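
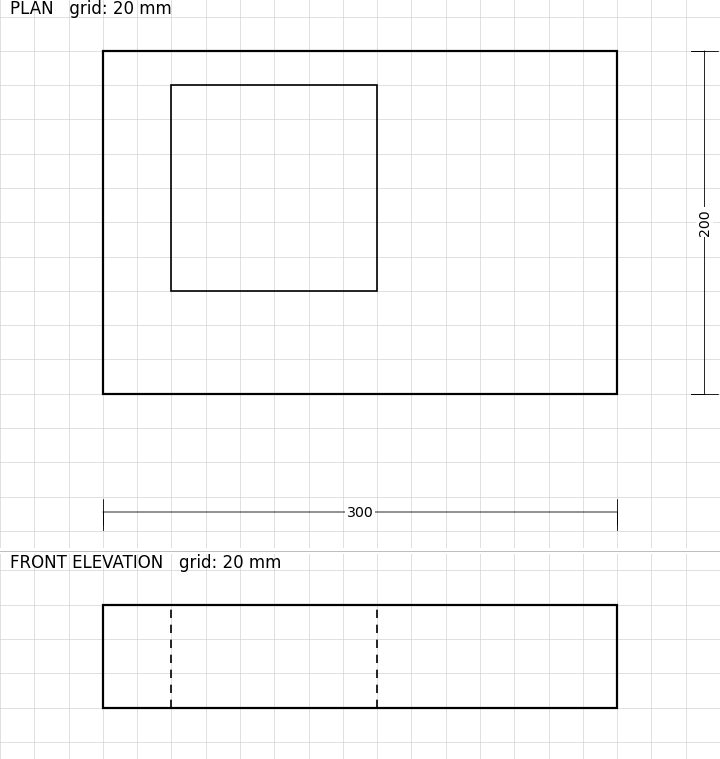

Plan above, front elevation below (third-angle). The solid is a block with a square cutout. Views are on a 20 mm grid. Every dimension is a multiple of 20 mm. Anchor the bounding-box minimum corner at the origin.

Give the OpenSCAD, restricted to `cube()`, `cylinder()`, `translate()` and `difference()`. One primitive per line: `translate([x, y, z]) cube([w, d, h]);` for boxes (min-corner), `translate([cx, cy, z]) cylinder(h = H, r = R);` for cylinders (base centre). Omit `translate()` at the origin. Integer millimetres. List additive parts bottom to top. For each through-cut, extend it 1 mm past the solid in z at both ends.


difference() {
  cube([300, 200, 60]);
  translate([40, 60, -1]) cube([120, 120, 62]);
}


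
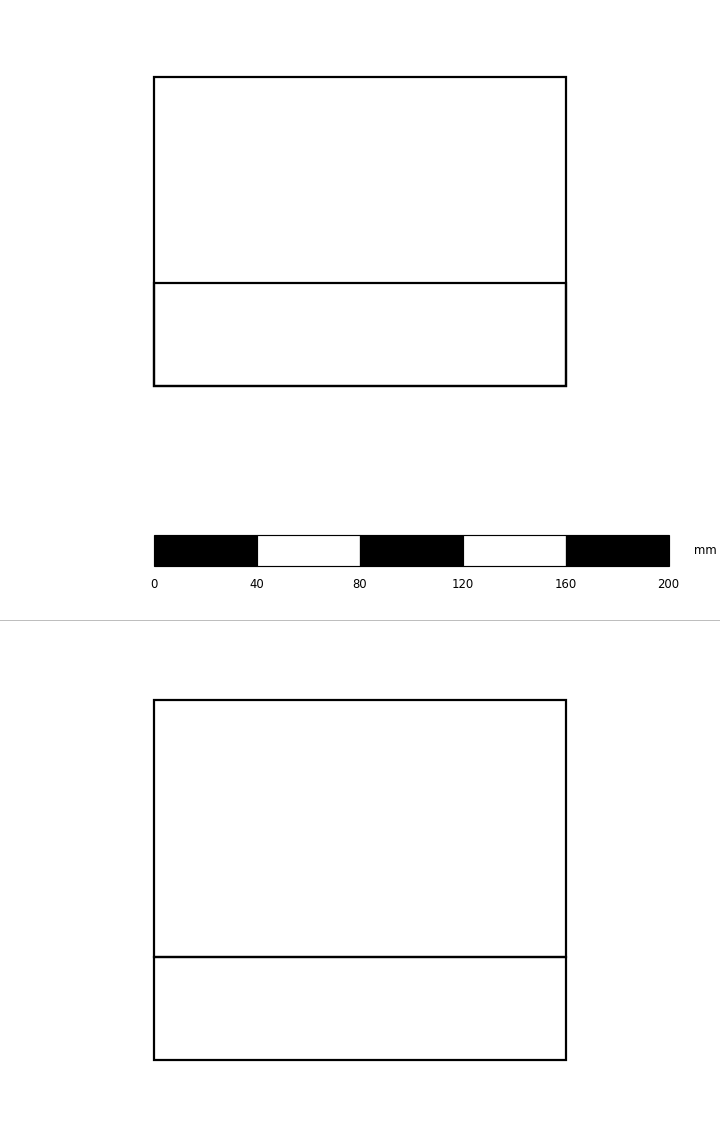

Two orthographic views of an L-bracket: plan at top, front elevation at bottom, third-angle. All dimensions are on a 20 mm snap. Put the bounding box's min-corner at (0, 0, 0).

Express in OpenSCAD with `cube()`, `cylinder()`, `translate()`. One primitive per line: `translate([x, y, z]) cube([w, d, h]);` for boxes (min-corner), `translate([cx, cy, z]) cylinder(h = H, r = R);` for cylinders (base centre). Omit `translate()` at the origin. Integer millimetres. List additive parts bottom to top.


cube([160, 120, 40]);
translate([0, 0, 40]) cube([160, 40, 100]);


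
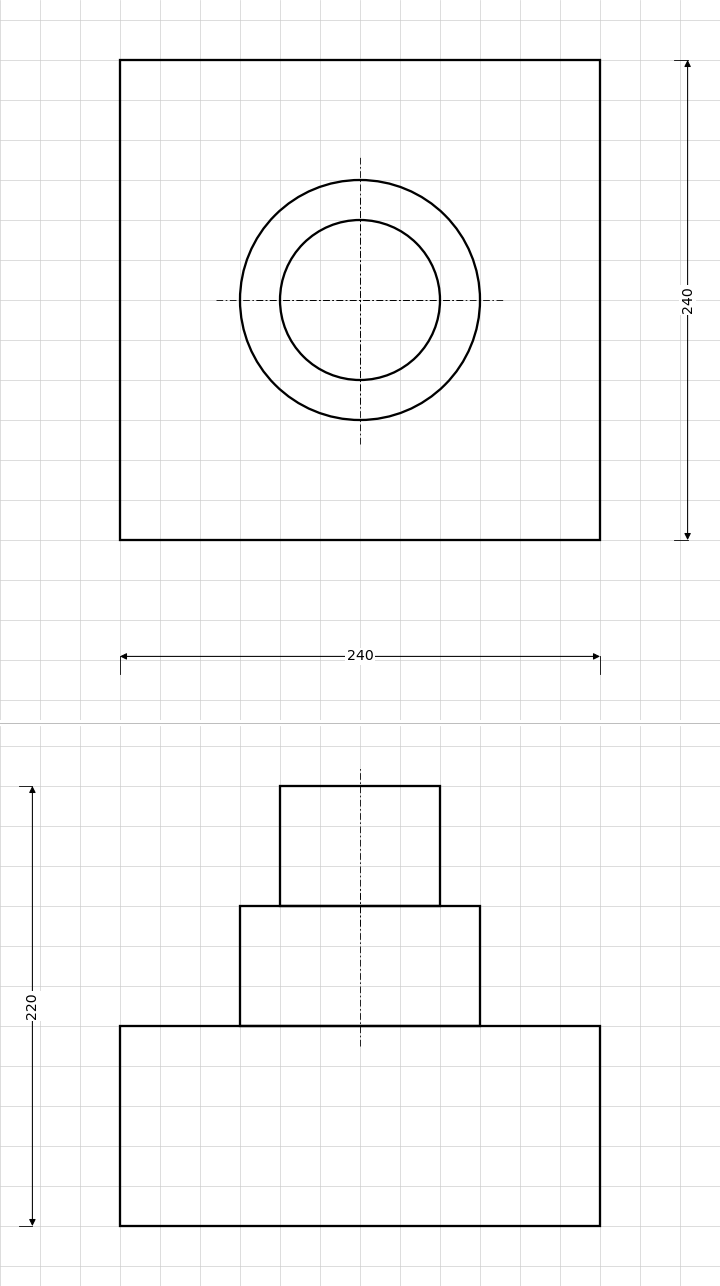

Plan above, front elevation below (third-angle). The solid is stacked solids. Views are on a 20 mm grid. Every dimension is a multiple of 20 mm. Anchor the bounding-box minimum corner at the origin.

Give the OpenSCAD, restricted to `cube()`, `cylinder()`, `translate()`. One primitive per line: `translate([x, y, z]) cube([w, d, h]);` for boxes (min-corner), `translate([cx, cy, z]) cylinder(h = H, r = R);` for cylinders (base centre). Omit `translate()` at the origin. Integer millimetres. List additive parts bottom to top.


cube([240, 240, 100]);
translate([120, 120, 100]) cylinder(h = 60, r = 60);
translate([120, 120, 160]) cylinder(h = 60, r = 40);


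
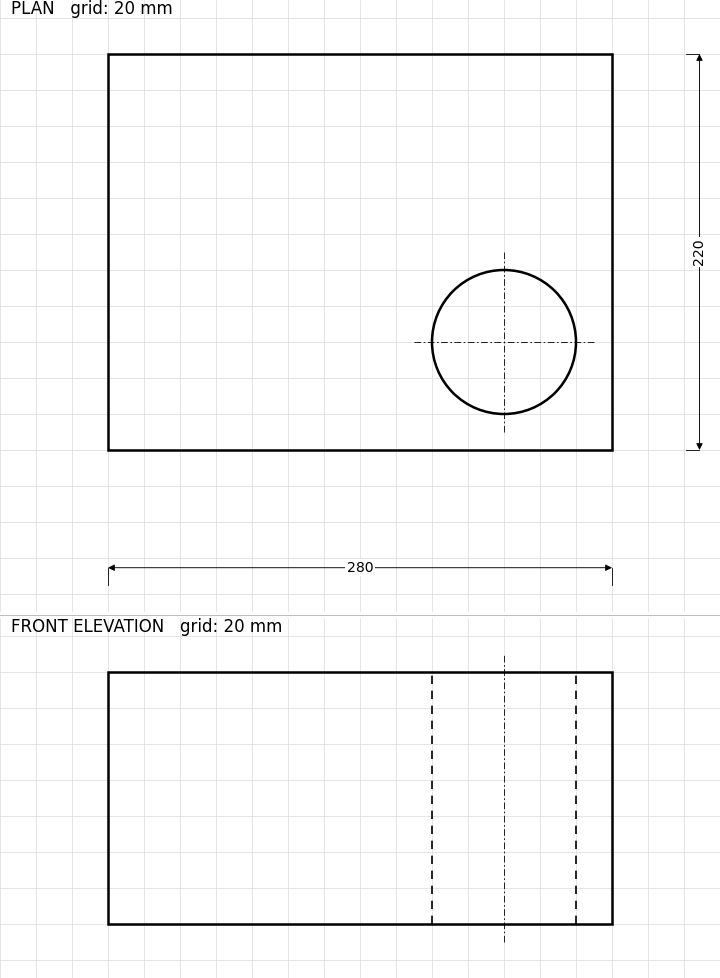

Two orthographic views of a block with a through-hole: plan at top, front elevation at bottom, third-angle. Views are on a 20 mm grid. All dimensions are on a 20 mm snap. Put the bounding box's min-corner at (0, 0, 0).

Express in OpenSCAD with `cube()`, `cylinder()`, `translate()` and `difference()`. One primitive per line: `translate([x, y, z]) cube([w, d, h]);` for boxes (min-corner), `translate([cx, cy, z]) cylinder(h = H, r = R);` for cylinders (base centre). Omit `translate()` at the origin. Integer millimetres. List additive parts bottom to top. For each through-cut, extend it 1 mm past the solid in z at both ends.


difference() {
  cube([280, 220, 140]);
  translate([220, 60, -1]) cylinder(h = 142, r = 40);
}


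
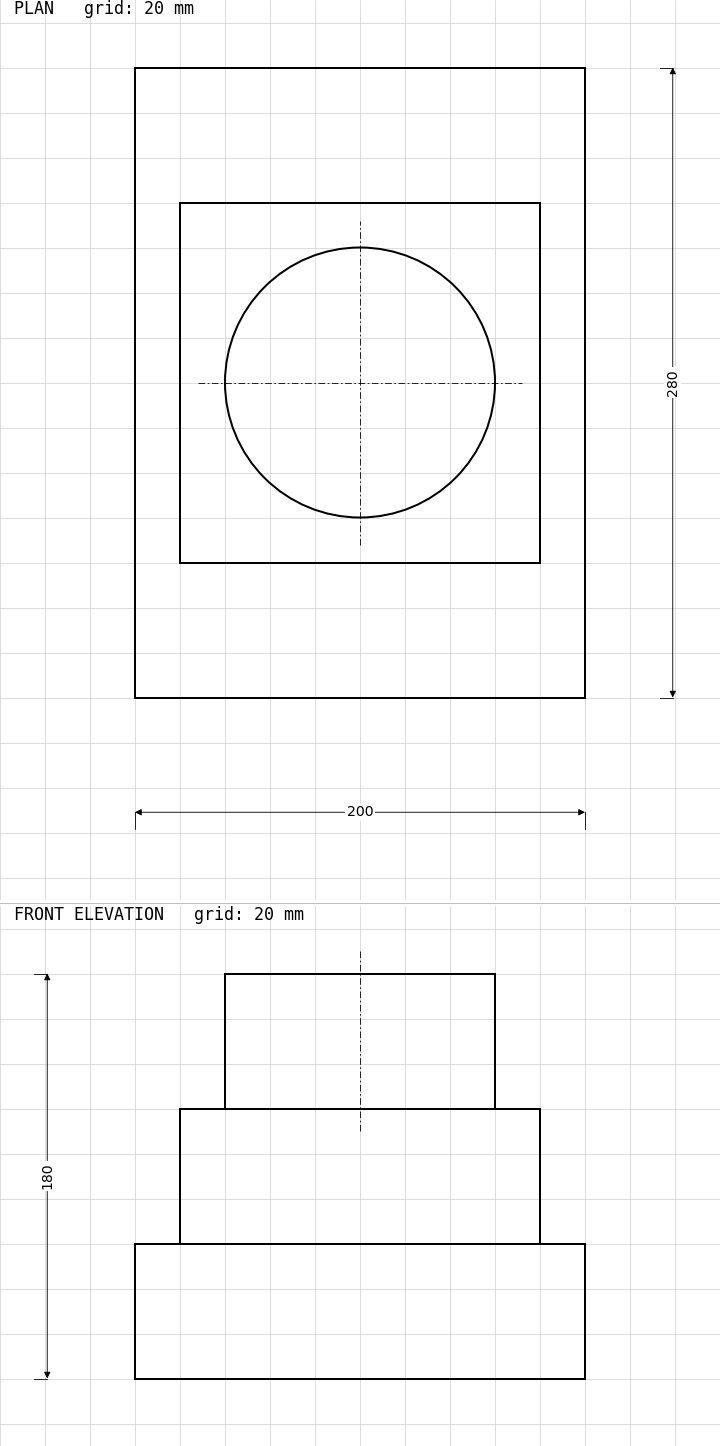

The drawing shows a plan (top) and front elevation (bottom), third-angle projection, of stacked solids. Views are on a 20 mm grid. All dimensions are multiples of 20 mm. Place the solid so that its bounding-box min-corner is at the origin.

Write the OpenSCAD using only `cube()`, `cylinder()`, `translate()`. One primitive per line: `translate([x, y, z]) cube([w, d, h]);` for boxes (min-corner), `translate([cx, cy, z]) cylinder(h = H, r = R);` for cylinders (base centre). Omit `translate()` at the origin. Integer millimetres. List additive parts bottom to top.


cube([200, 280, 60]);
translate([20, 60, 60]) cube([160, 160, 60]);
translate([100, 140, 120]) cylinder(h = 60, r = 60);


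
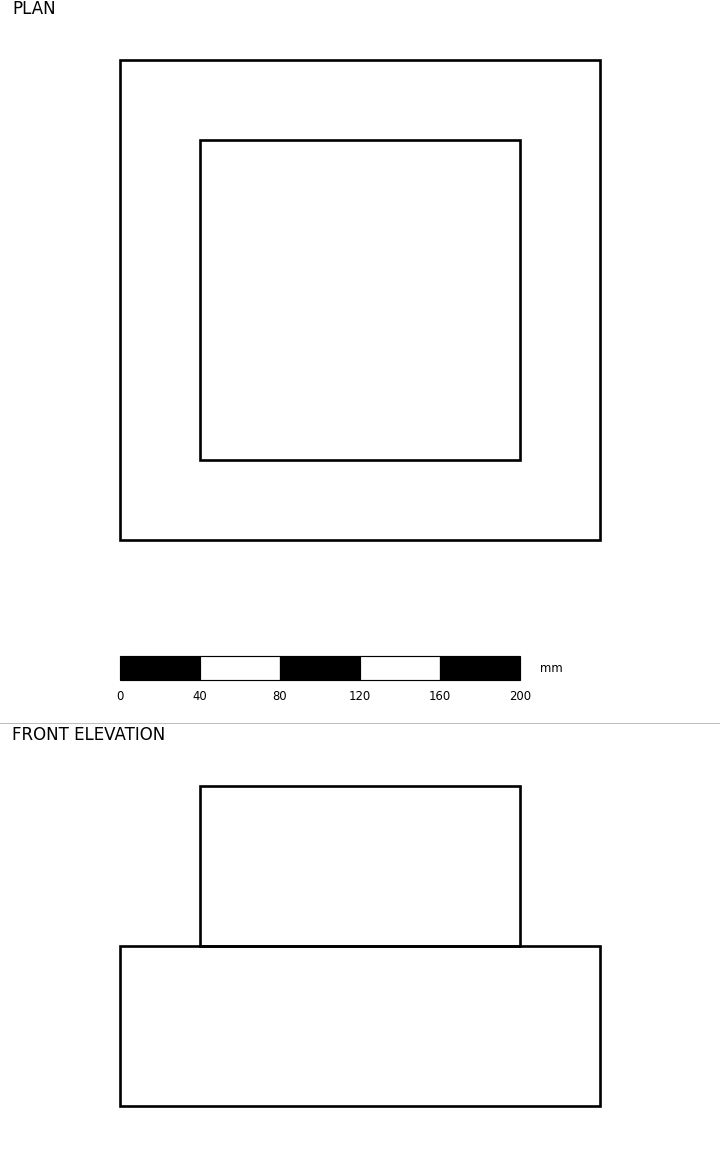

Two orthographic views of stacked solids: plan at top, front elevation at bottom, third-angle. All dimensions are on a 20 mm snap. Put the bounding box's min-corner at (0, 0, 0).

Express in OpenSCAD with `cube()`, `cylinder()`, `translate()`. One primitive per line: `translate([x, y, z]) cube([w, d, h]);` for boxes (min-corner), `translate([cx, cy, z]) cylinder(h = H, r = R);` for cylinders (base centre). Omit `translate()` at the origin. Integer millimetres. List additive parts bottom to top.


cube([240, 240, 80]);
translate([40, 40, 80]) cube([160, 160, 80]);


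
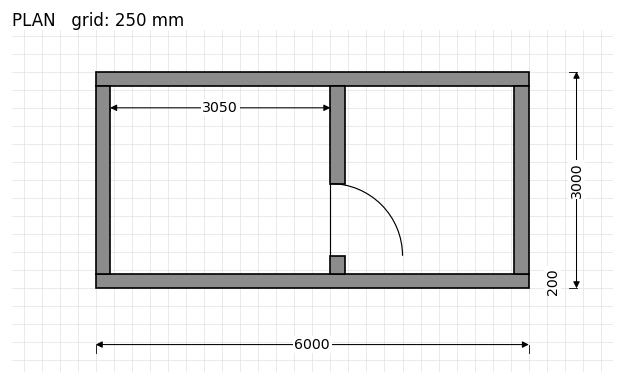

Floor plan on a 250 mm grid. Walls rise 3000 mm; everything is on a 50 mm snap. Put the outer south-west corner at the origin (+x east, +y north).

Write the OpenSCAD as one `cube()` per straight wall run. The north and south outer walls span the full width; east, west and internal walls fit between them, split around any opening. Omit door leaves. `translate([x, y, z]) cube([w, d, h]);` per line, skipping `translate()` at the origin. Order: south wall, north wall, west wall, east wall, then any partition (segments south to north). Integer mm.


cube([6000, 200, 3000]);
translate([0, 2800, 0]) cube([6000, 200, 3000]);
translate([0, 200, 0]) cube([200, 2600, 3000]);
translate([5800, 200, 0]) cube([200, 2600, 3000]);
translate([3250, 200, 0]) cube([200, 250, 3000]);
translate([3250, 1450, 0]) cube([200, 1350, 3000]);


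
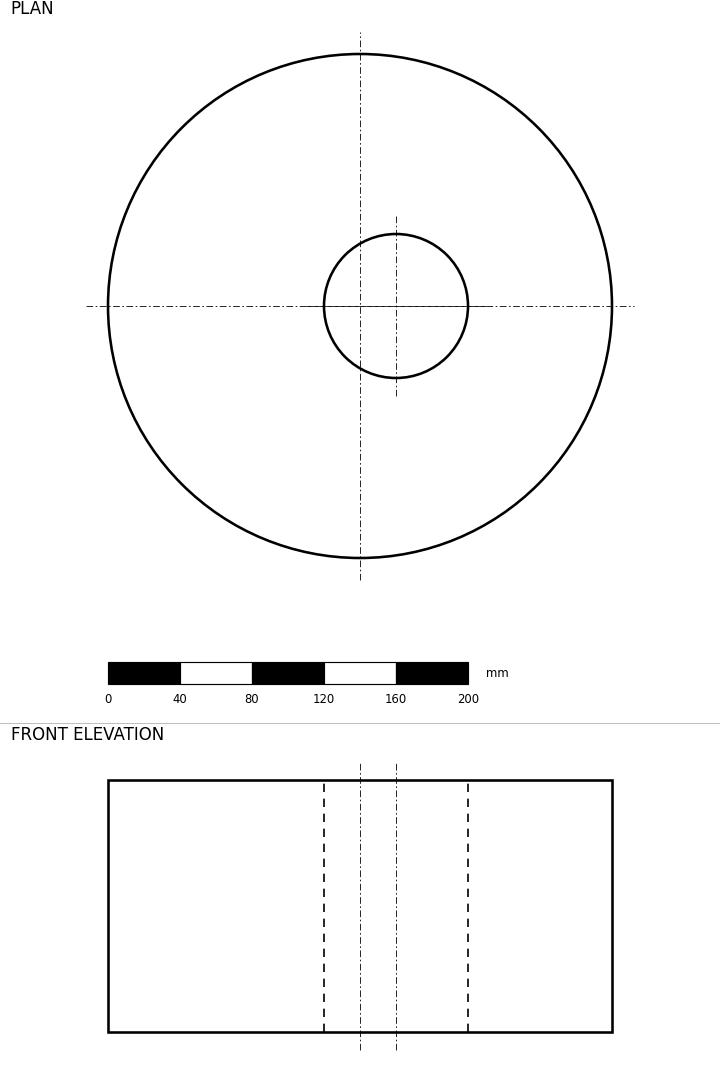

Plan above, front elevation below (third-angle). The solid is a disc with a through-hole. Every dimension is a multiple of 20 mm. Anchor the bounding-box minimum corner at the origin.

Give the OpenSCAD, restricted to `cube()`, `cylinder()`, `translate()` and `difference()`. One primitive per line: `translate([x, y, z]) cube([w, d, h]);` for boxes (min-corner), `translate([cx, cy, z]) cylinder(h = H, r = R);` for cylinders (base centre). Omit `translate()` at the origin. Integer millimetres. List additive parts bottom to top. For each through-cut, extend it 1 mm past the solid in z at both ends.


difference() {
  translate([140, 140, 0]) cylinder(h = 140, r = 140);
  translate([160, 140, -1]) cylinder(h = 142, r = 40);
}


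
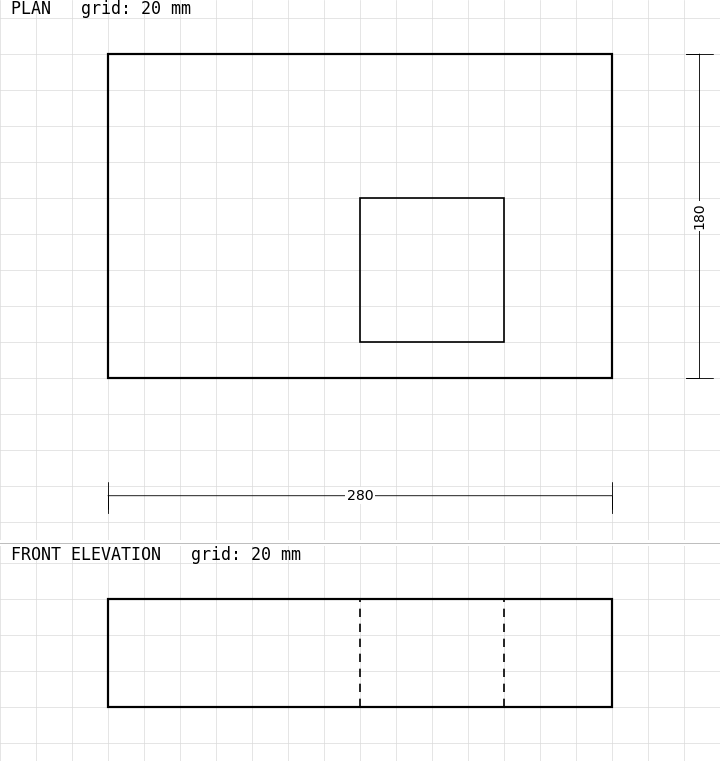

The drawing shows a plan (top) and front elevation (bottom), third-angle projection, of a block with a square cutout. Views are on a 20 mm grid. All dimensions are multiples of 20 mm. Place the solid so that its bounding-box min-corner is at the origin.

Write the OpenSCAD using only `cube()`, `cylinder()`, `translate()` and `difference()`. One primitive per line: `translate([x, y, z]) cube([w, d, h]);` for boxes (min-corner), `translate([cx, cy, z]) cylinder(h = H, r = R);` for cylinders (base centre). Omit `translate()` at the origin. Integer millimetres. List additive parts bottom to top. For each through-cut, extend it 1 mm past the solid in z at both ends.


difference() {
  cube([280, 180, 60]);
  translate([140, 20, -1]) cube([80, 80, 62]);
}


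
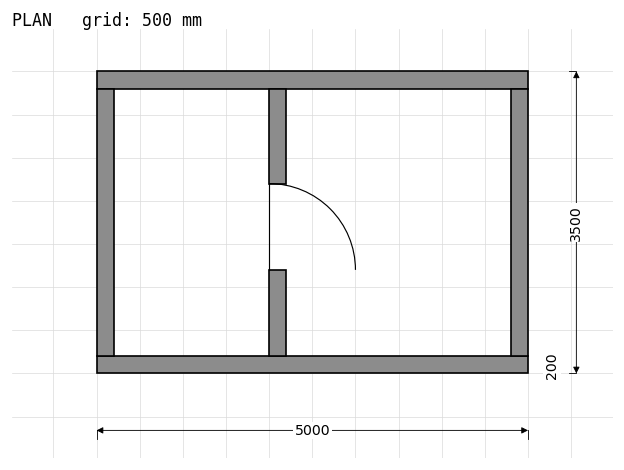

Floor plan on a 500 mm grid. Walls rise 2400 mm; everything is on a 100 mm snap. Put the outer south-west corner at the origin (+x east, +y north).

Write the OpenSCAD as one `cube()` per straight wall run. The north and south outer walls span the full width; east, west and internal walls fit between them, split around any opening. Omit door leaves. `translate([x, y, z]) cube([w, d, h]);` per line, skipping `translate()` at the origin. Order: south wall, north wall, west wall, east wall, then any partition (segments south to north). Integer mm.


cube([5000, 200, 2400]);
translate([0, 3300, 0]) cube([5000, 200, 2400]);
translate([0, 200, 0]) cube([200, 3100, 2400]);
translate([4800, 200, 0]) cube([200, 3100, 2400]);
translate([2000, 200, 0]) cube([200, 1000, 2400]);
translate([2000, 2200, 0]) cube([200, 1100, 2400]);


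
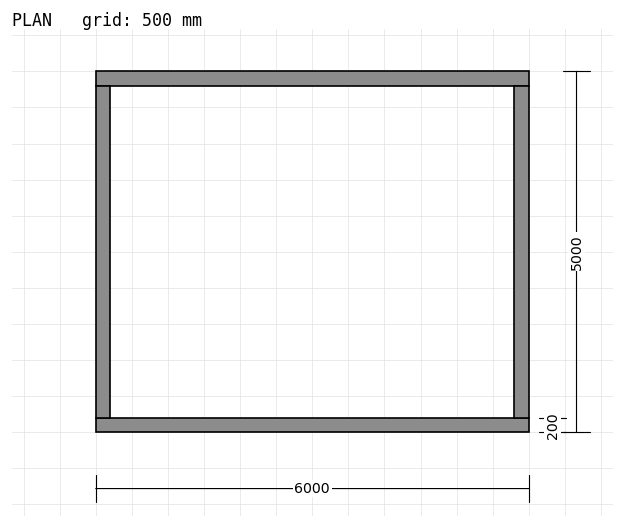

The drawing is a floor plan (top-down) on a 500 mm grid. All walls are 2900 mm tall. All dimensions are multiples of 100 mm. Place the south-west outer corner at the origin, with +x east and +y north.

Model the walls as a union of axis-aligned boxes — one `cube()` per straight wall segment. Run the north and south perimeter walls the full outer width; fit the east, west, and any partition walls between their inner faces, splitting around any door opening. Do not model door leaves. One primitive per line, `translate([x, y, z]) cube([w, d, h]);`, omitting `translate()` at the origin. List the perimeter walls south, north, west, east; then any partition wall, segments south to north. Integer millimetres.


cube([6000, 200, 2900]);
translate([0, 4800, 0]) cube([6000, 200, 2900]);
translate([0, 200, 0]) cube([200, 4600, 2900]);
translate([5800, 200, 0]) cube([200, 4600, 2900]);


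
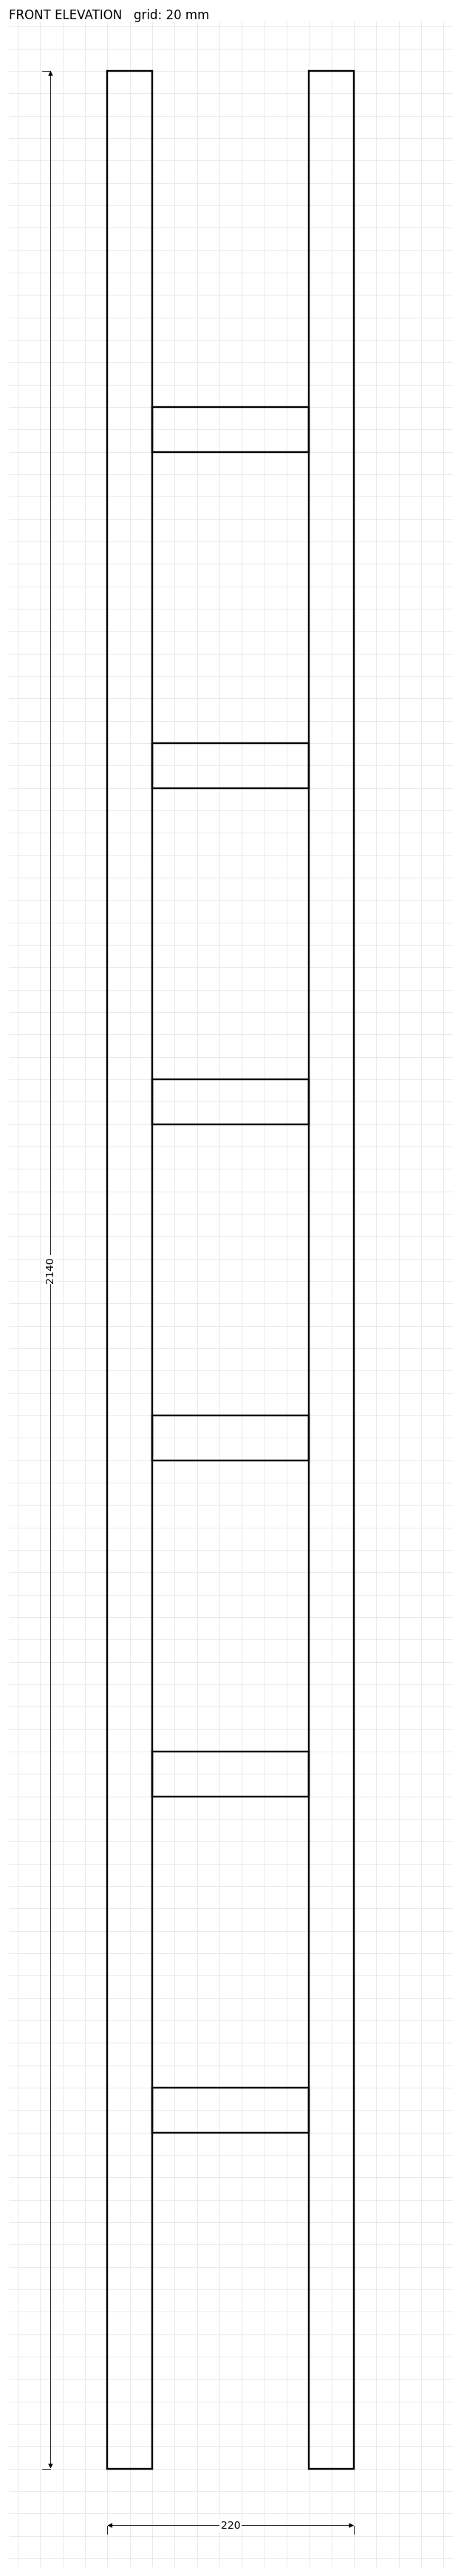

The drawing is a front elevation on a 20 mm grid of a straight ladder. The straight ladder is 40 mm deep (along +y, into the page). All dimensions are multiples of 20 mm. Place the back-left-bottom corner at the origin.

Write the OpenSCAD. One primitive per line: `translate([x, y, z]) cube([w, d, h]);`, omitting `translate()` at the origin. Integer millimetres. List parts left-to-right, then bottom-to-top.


cube([40, 40, 2140]);
translate([40, 0, 300]) cube([140, 40, 40]);
translate([40, 0, 600]) cube([140, 40, 40]);
translate([40, 0, 900]) cube([140, 40, 40]);
translate([40, 0, 1200]) cube([140, 40, 40]);
translate([40, 0, 1500]) cube([140, 40, 40]);
translate([40, 0, 1800]) cube([140, 40, 40]);
translate([180, 0, 0]) cube([40, 40, 2140]);


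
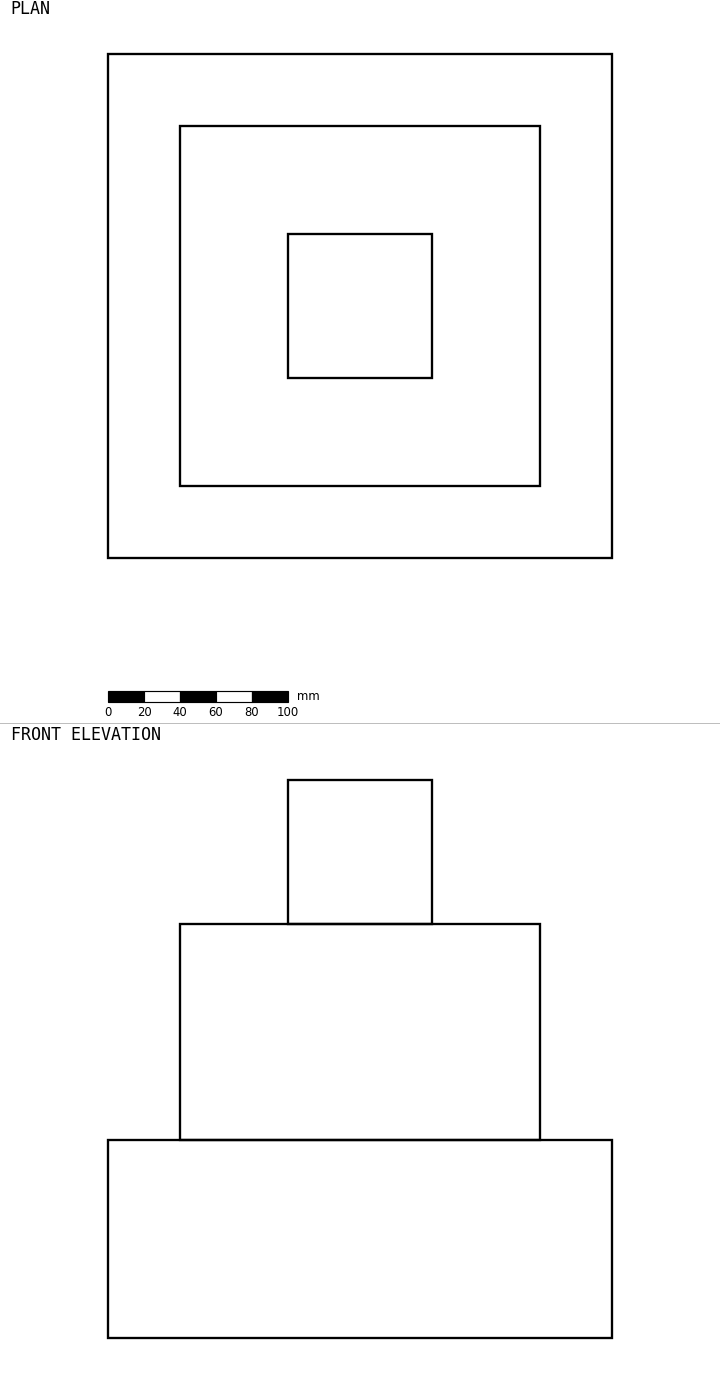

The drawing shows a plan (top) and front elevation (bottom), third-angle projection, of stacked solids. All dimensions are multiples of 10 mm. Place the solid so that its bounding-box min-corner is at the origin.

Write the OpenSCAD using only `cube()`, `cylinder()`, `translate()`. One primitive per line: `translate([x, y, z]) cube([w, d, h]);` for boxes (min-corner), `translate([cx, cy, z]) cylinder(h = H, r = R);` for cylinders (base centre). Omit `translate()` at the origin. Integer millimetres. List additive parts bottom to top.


cube([280, 280, 110]);
translate([40, 40, 110]) cube([200, 200, 120]);
translate([100, 100, 230]) cube([80, 80, 80]);


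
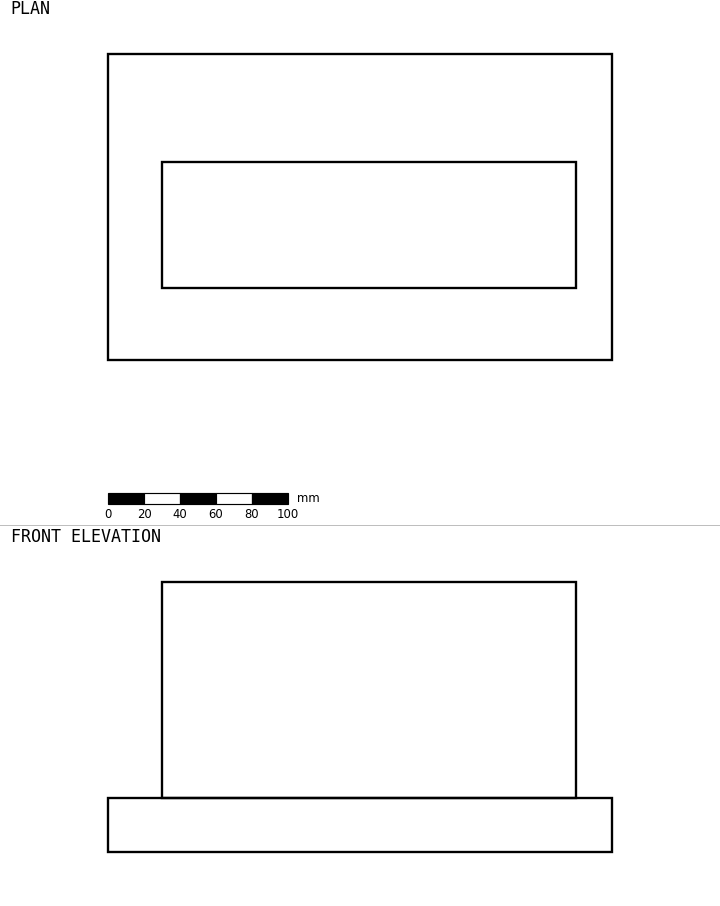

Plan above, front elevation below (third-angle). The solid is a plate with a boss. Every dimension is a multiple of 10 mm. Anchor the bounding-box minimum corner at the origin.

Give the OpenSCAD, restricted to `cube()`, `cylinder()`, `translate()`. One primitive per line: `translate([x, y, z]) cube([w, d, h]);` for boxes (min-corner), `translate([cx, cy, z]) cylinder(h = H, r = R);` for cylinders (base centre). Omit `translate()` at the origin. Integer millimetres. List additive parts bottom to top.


cube([280, 170, 30]);
translate([30, 40, 30]) cube([230, 70, 120]);


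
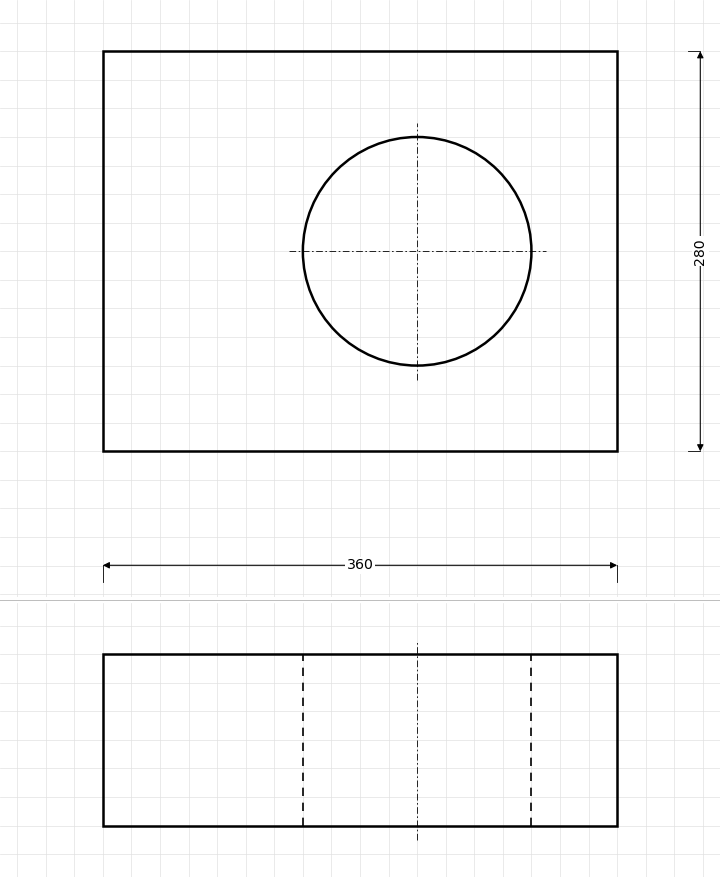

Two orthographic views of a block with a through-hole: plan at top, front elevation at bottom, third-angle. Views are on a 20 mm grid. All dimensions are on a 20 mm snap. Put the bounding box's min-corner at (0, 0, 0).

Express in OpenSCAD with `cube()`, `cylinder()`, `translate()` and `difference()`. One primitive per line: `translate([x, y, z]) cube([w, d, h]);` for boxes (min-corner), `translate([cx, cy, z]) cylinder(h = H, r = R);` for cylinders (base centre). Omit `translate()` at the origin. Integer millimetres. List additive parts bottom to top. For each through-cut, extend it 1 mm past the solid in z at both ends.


difference() {
  cube([360, 280, 120]);
  translate([220, 140, -1]) cylinder(h = 122, r = 80);
}


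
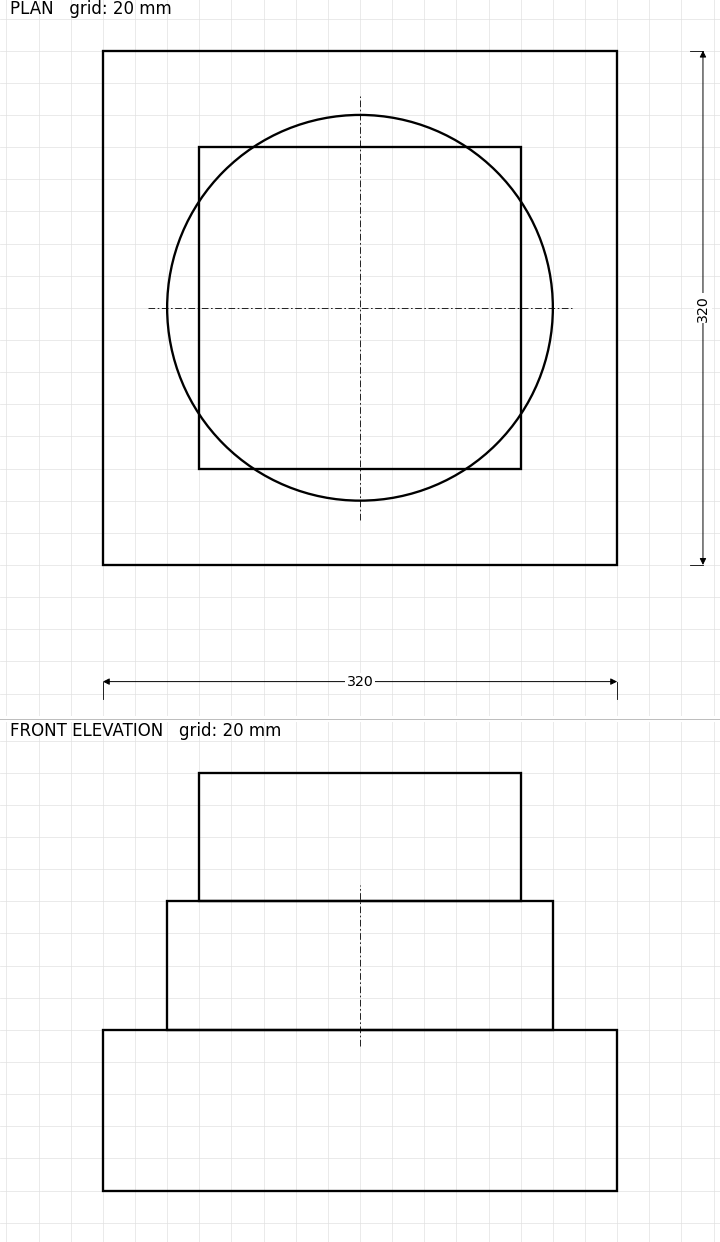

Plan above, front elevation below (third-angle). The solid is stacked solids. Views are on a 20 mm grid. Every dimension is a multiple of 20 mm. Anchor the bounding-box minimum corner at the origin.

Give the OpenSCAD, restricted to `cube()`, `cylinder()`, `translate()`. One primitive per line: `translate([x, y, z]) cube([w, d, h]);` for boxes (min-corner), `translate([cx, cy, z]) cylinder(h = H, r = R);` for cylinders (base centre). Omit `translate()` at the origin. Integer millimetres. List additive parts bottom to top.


cube([320, 320, 100]);
translate([160, 160, 100]) cylinder(h = 80, r = 120);
translate([60, 60, 180]) cube([200, 200, 80]);


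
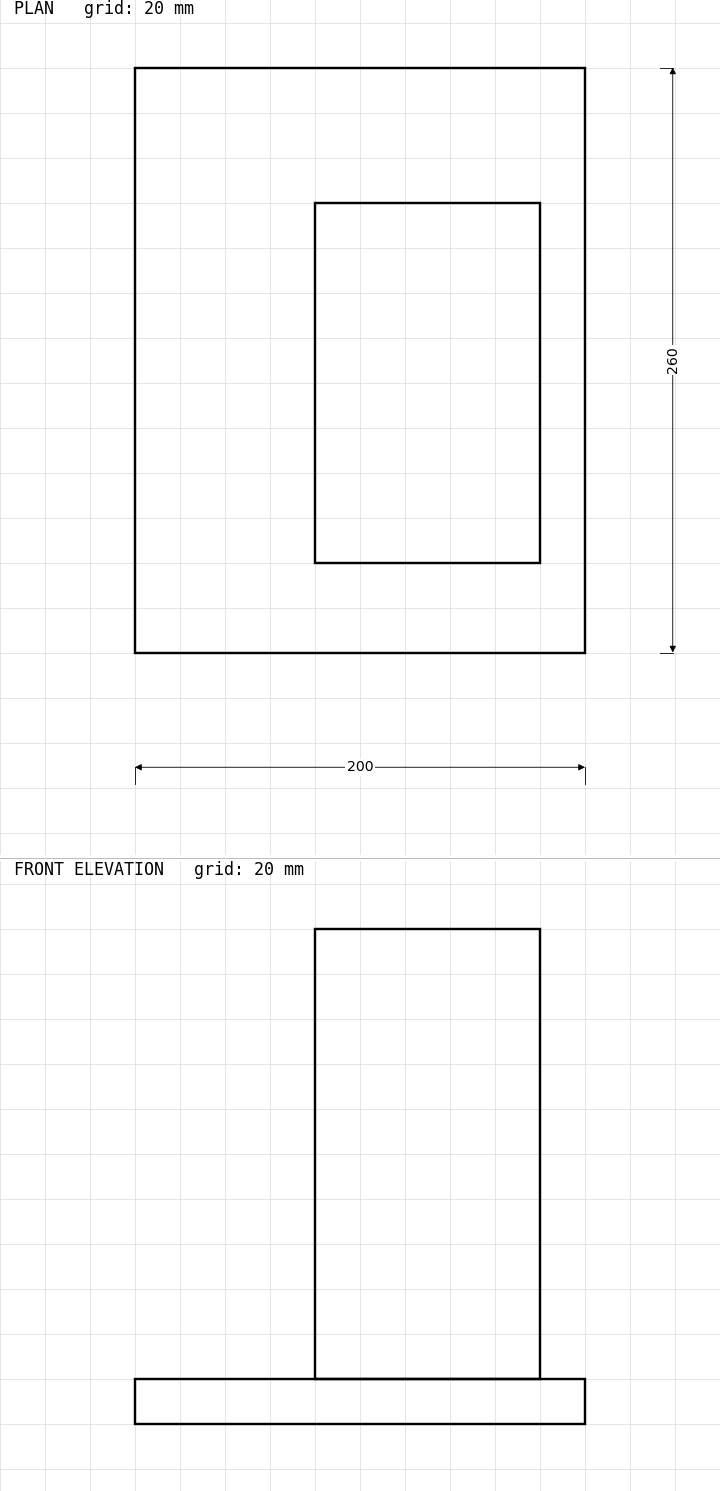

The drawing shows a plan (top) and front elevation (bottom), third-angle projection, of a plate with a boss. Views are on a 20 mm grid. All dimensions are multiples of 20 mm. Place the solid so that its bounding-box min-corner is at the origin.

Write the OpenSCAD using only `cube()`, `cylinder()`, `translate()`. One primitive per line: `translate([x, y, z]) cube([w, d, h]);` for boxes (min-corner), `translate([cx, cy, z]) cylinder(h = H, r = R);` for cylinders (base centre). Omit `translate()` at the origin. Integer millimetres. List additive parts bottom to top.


cube([200, 260, 20]);
translate([80, 40, 20]) cube([100, 160, 200]);


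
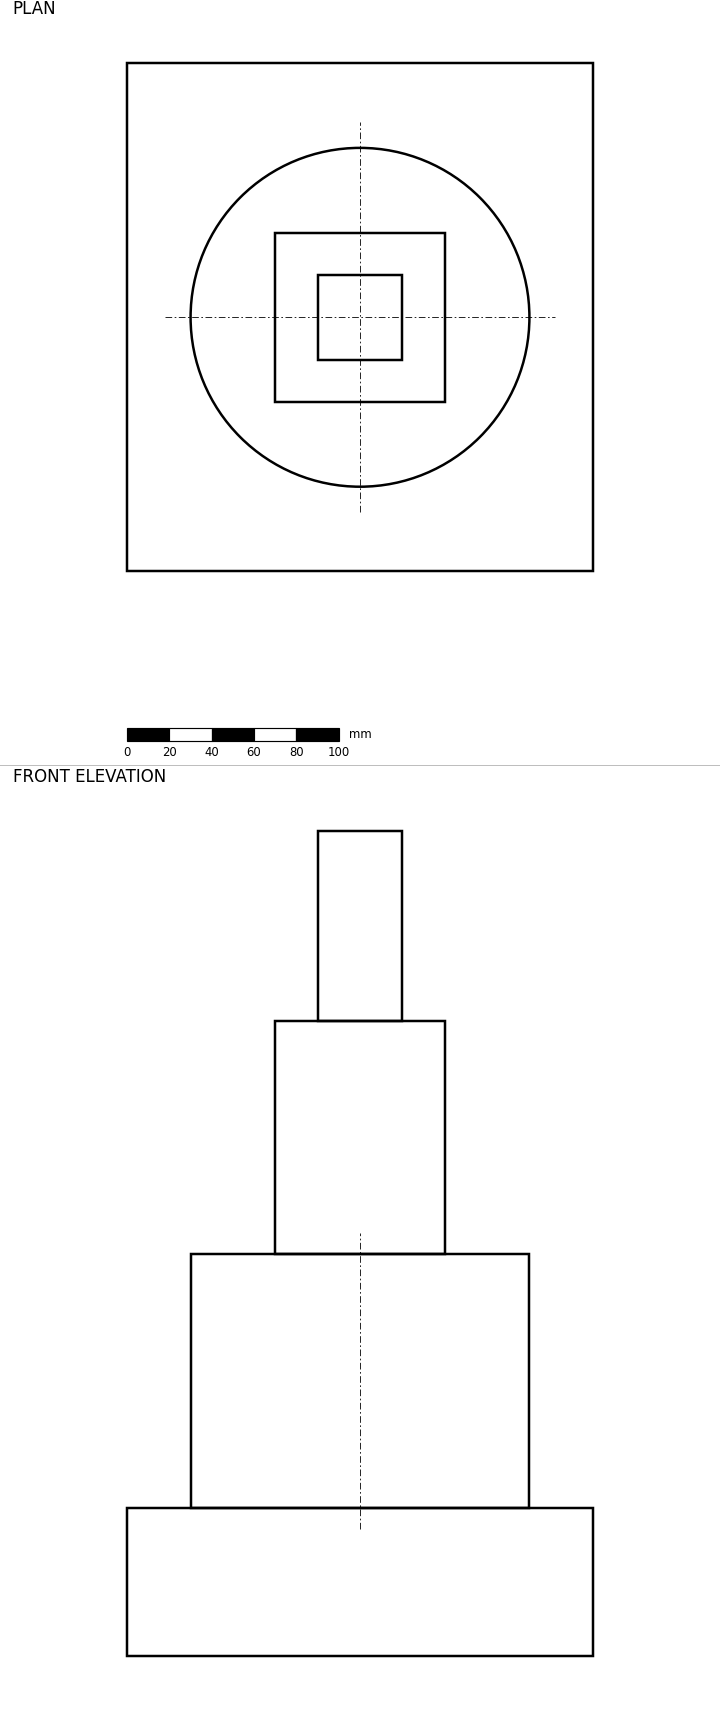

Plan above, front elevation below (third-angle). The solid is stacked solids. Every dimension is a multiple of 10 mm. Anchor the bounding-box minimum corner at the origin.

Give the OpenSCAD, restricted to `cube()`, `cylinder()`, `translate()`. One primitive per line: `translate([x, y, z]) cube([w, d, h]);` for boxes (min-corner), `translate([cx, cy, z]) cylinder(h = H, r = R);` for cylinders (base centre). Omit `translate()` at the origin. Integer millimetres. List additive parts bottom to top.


cube([220, 240, 70]);
translate([110, 120, 70]) cylinder(h = 120, r = 80);
translate([70, 80, 190]) cube([80, 80, 110]);
translate([90, 100, 300]) cube([40, 40, 90]);


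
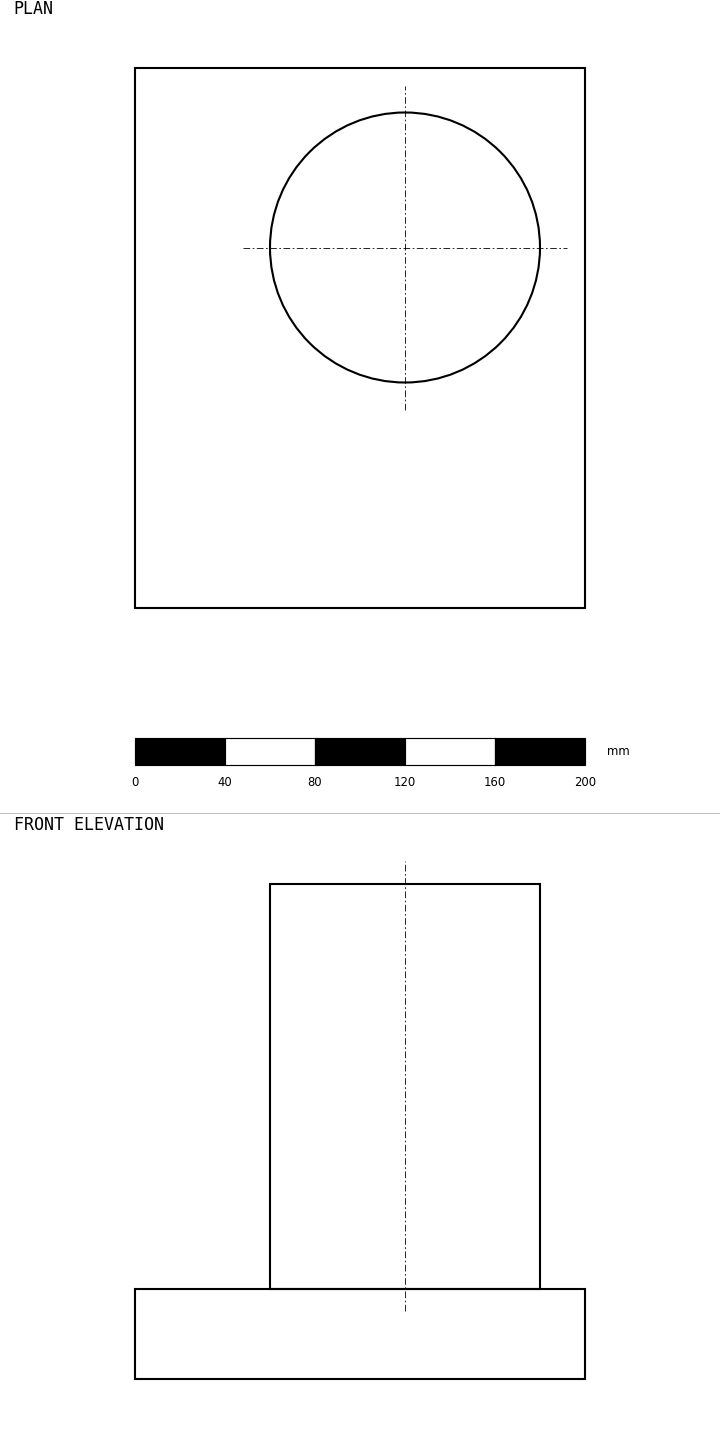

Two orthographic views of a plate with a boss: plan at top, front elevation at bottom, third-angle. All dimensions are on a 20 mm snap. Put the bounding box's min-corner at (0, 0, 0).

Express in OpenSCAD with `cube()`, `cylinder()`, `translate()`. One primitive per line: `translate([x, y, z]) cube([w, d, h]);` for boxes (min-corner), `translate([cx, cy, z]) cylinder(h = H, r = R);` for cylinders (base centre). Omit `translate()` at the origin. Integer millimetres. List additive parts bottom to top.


cube([200, 240, 40]);
translate([120, 160, 40]) cylinder(h = 180, r = 60);


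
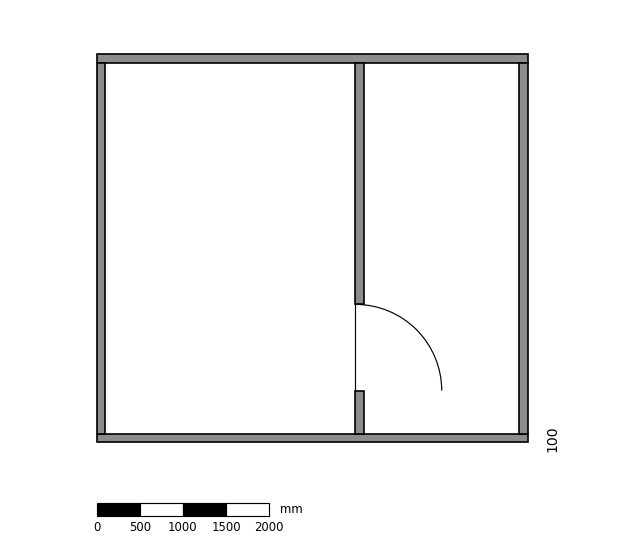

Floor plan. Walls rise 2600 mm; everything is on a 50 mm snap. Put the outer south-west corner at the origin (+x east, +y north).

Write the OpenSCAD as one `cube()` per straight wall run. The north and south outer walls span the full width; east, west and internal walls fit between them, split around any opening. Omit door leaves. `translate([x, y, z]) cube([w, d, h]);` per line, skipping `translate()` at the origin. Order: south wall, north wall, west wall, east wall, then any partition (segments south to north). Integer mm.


cube([5000, 100, 2600]);
translate([0, 4400, 0]) cube([5000, 100, 2600]);
translate([0, 100, 0]) cube([100, 4300, 2600]);
translate([4900, 100, 0]) cube([100, 4300, 2600]);
translate([3000, 100, 0]) cube([100, 500, 2600]);
translate([3000, 1600, 0]) cube([100, 2800, 2600]);


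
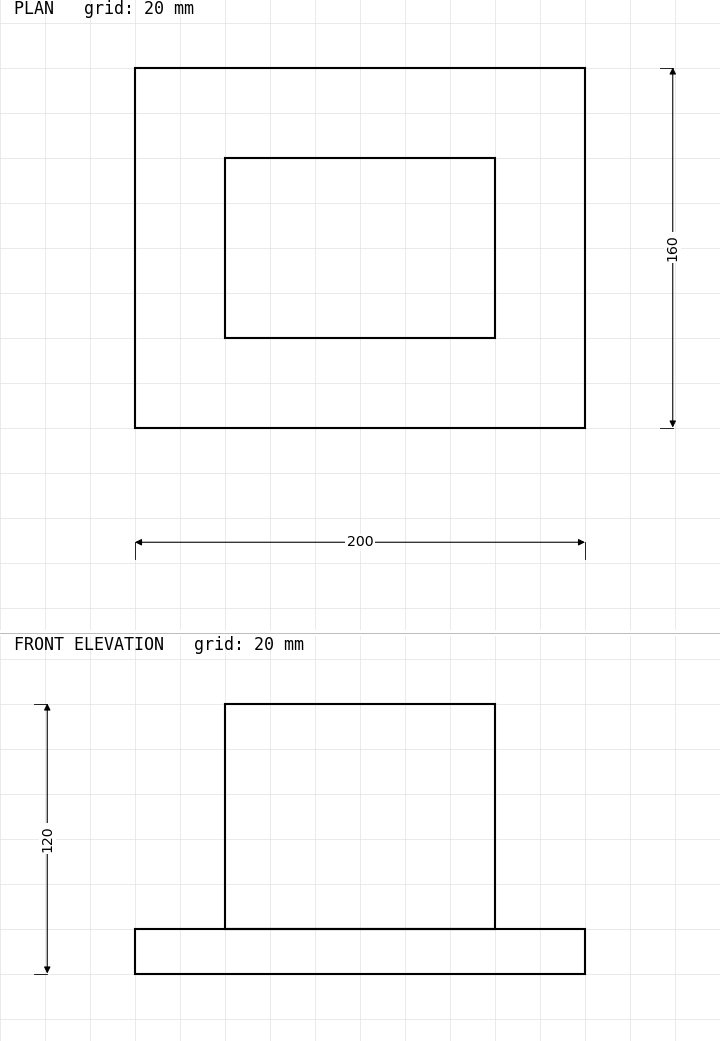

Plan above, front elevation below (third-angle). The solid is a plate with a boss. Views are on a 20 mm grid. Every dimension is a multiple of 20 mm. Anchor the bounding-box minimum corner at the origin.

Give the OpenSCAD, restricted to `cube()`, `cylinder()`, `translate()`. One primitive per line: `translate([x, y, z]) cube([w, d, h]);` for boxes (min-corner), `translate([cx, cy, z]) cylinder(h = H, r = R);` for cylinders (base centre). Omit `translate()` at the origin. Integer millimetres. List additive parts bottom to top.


cube([200, 160, 20]);
translate([40, 40, 20]) cube([120, 80, 100]);


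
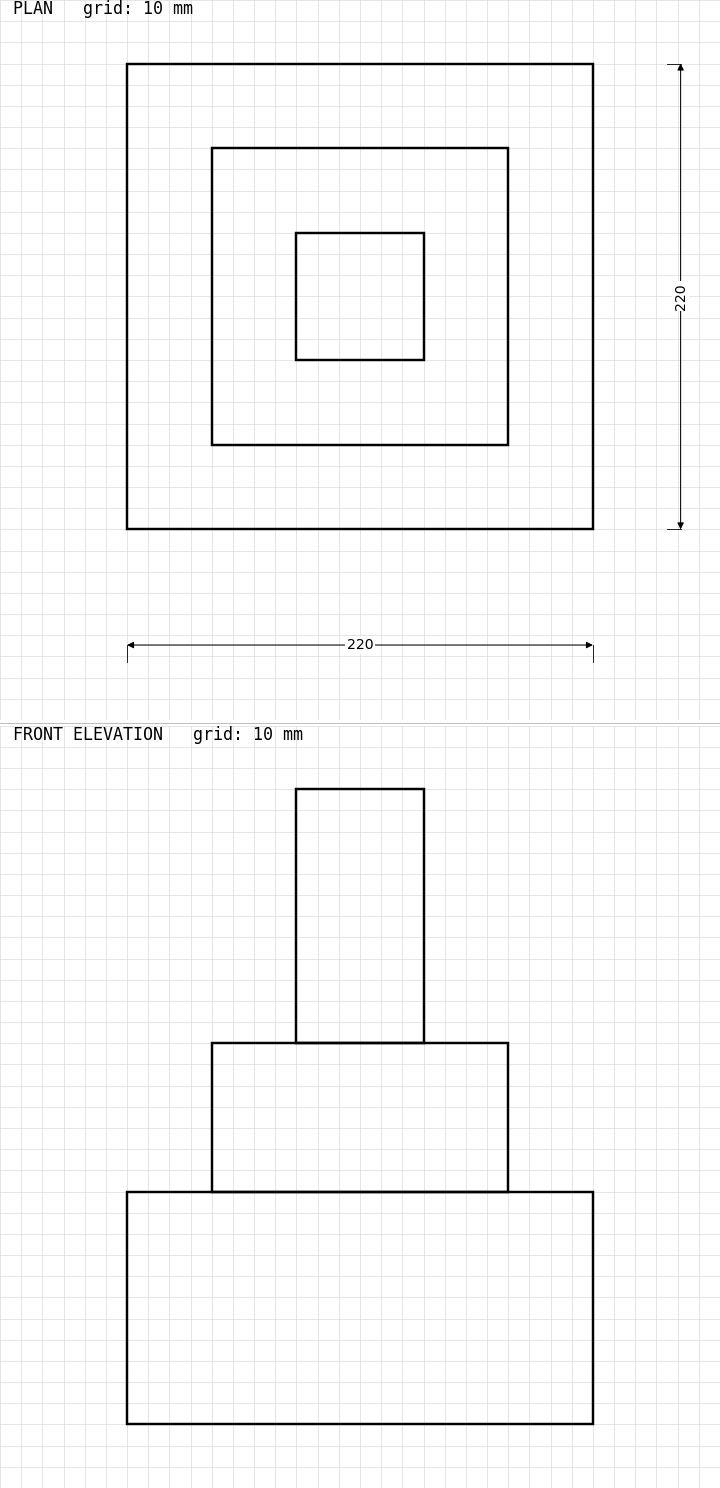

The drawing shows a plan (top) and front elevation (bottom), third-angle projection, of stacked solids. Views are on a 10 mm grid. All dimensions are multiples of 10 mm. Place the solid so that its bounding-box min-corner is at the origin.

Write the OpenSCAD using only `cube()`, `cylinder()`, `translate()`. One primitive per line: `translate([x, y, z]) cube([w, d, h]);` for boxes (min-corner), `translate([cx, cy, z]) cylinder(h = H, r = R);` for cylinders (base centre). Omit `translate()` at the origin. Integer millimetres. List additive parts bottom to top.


cube([220, 220, 110]);
translate([40, 40, 110]) cube([140, 140, 70]);
translate([80, 80, 180]) cube([60, 60, 120]);


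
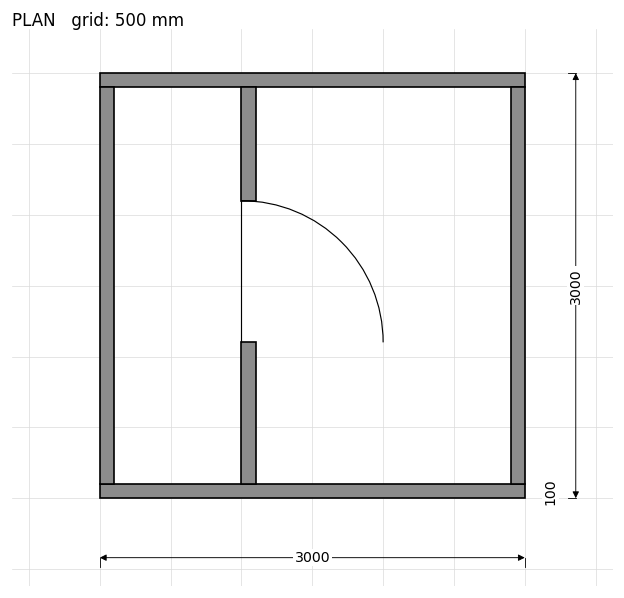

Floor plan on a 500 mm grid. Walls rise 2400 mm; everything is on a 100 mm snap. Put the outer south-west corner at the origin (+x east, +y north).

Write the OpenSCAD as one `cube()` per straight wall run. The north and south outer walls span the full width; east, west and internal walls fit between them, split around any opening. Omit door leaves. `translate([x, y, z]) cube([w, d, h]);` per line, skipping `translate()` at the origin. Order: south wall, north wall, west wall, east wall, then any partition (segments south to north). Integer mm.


cube([3000, 100, 2400]);
translate([0, 2900, 0]) cube([3000, 100, 2400]);
translate([0, 100, 0]) cube([100, 2800, 2400]);
translate([2900, 100, 0]) cube([100, 2800, 2400]);
translate([1000, 100, 0]) cube([100, 1000, 2400]);
translate([1000, 2100, 0]) cube([100, 800, 2400]);


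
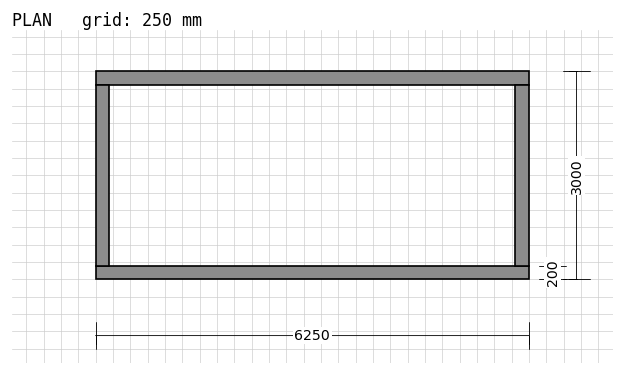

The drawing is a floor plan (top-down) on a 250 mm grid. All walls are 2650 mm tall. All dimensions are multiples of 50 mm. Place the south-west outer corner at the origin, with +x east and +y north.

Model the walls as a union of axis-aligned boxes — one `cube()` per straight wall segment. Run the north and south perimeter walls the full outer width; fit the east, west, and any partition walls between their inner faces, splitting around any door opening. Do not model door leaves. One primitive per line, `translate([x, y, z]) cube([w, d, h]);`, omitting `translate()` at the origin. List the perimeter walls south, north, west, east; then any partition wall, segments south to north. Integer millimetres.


cube([6250, 200, 2650]);
translate([0, 2800, 0]) cube([6250, 200, 2650]);
translate([0, 200, 0]) cube([200, 2600, 2650]);
translate([6050, 200, 0]) cube([200, 2600, 2650]);


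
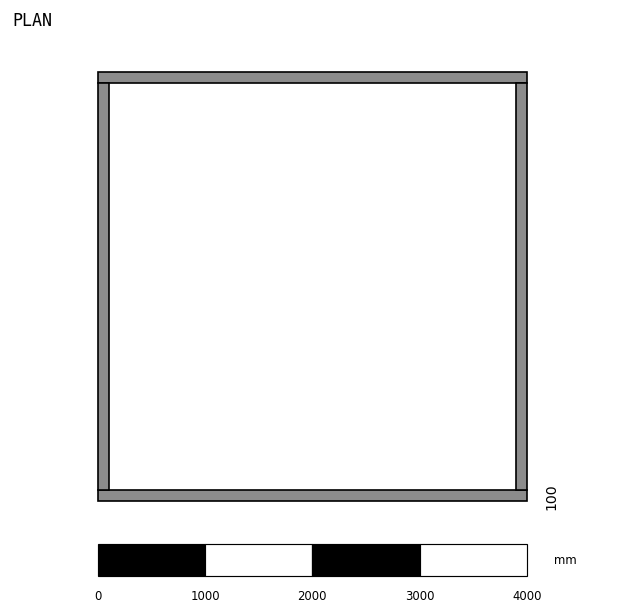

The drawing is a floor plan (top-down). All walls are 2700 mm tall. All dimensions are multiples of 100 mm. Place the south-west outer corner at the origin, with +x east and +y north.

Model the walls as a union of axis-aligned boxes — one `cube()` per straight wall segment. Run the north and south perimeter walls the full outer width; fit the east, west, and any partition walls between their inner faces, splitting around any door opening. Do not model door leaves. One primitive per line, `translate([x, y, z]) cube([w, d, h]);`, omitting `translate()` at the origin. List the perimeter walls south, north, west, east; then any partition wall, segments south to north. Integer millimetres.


cube([4000, 100, 2700]);
translate([0, 3900, 0]) cube([4000, 100, 2700]);
translate([0, 100, 0]) cube([100, 3800, 2700]);
translate([3900, 100, 0]) cube([100, 3800, 2700]);


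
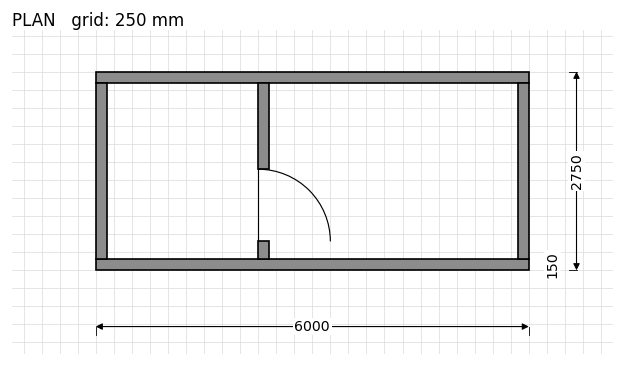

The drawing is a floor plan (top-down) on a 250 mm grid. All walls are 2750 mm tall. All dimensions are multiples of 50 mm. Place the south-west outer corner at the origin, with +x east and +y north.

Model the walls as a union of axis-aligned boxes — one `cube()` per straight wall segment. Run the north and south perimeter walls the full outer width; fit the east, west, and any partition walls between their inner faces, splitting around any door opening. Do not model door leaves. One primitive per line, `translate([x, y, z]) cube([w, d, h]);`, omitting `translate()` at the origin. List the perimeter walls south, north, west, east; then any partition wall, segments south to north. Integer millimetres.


cube([6000, 150, 2750]);
translate([0, 2600, 0]) cube([6000, 150, 2750]);
translate([0, 150, 0]) cube([150, 2450, 2750]);
translate([5850, 150, 0]) cube([150, 2450, 2750]);
translate([2250, 150, 0]) cube([150, 250, 2750]);
translate([2250, 1400, 0]) cube([150, 1200, 2750]);


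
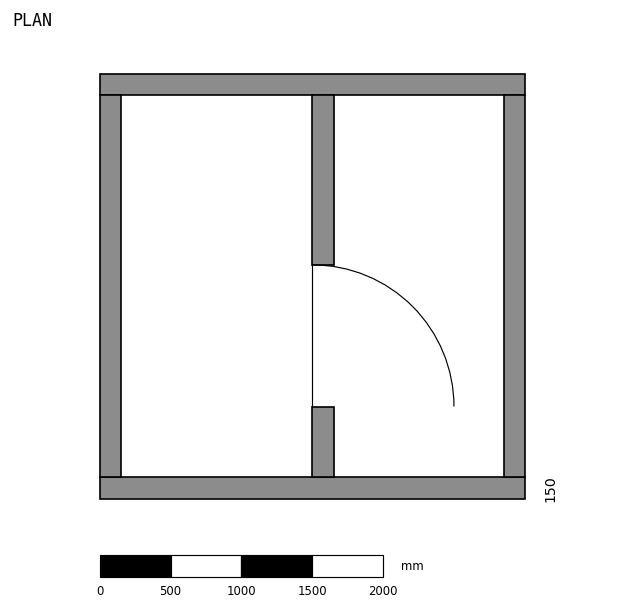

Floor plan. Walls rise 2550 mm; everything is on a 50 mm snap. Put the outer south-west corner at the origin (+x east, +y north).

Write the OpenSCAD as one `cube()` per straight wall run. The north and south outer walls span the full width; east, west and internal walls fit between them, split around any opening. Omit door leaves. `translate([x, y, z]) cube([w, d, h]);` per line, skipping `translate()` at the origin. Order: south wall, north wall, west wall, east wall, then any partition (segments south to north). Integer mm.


cube([3000, 150, 2550]);
translate([0, 2850, 0]) cube([3000, 150, 2550]);
translate([0, 150, 0]) cube([150, 2700, 2550]);
translate([2850, 150, 0]) cube([150, 2700, 2550]);
translate([1500, 150, 0]) cube([150, 500, 2550]);
translate([1500, 1650, 0]) cube([150, 1200, 2550]);


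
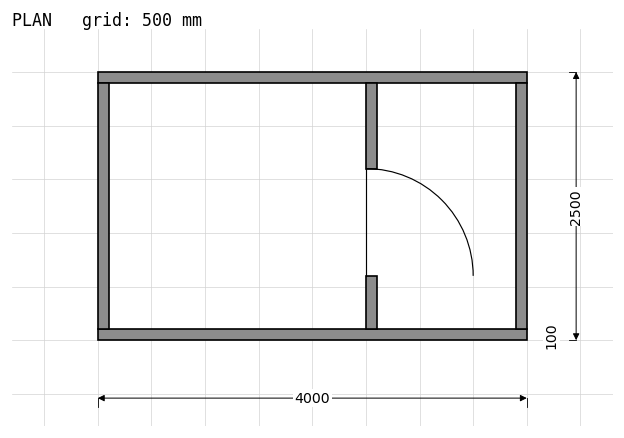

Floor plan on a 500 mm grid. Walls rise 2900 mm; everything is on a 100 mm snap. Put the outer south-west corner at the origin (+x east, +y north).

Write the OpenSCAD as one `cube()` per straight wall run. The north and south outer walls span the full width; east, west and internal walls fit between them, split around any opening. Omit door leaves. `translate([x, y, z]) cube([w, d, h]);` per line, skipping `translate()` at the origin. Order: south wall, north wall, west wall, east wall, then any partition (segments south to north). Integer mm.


cube([4000, 100, 2900]);
translate([0, 2400, 0]) cube([4000, 100, 2900]);
translate([0, 100, 0]) cube([100, 2300, 2900]);
translate([3900, 100, 0]) cube([100, 2300, 2900]);
translate([2500, 100, 0]) cube([100, 500, 2900]);
translate([2500, 1600, 0]) cube([100, 800, 2900]);


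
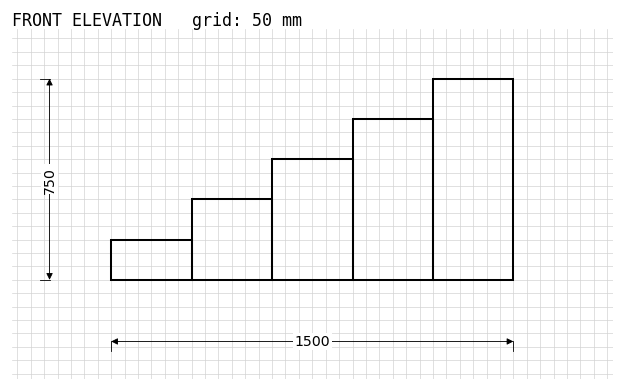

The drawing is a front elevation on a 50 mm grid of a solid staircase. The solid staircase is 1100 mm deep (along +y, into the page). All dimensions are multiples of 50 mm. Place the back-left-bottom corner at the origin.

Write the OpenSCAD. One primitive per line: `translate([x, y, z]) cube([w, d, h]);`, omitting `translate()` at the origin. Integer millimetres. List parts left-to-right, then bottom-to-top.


cube([300, 1100, 150]);
translate([300, 0, 0]) cube([300, 1100, 300]);
translate([600, 0, 0]) cube([300, 1100, 450]);
translate([900, 0, 0]) cube([300, 1100, 600]);
translate([1200, 0, 0]) cube([300, 1100, 750]);


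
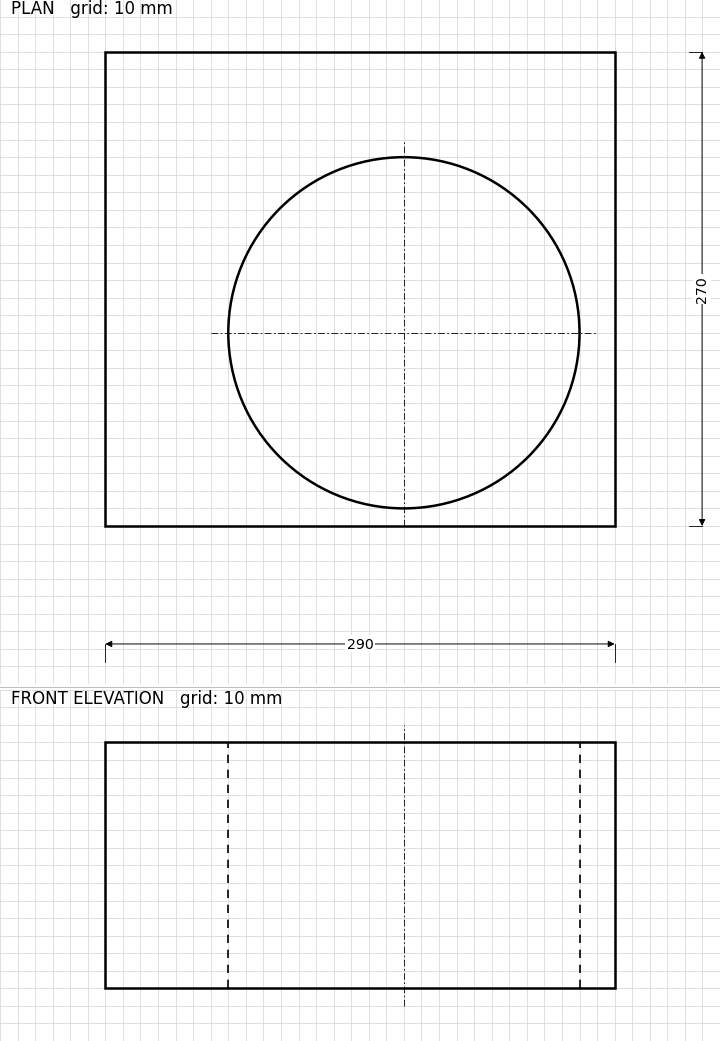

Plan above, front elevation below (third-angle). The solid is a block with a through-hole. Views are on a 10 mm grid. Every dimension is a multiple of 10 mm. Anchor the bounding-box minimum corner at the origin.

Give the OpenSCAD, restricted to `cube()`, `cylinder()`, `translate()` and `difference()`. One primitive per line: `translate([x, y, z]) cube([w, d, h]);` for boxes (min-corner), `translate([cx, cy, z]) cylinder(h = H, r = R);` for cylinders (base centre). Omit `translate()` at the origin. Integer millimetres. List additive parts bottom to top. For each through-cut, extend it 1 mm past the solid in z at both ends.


difference() {
  cube([290, 270, 140]);
  translate([170, 110, -1]) cylinder(h = 142, r = 100);
}


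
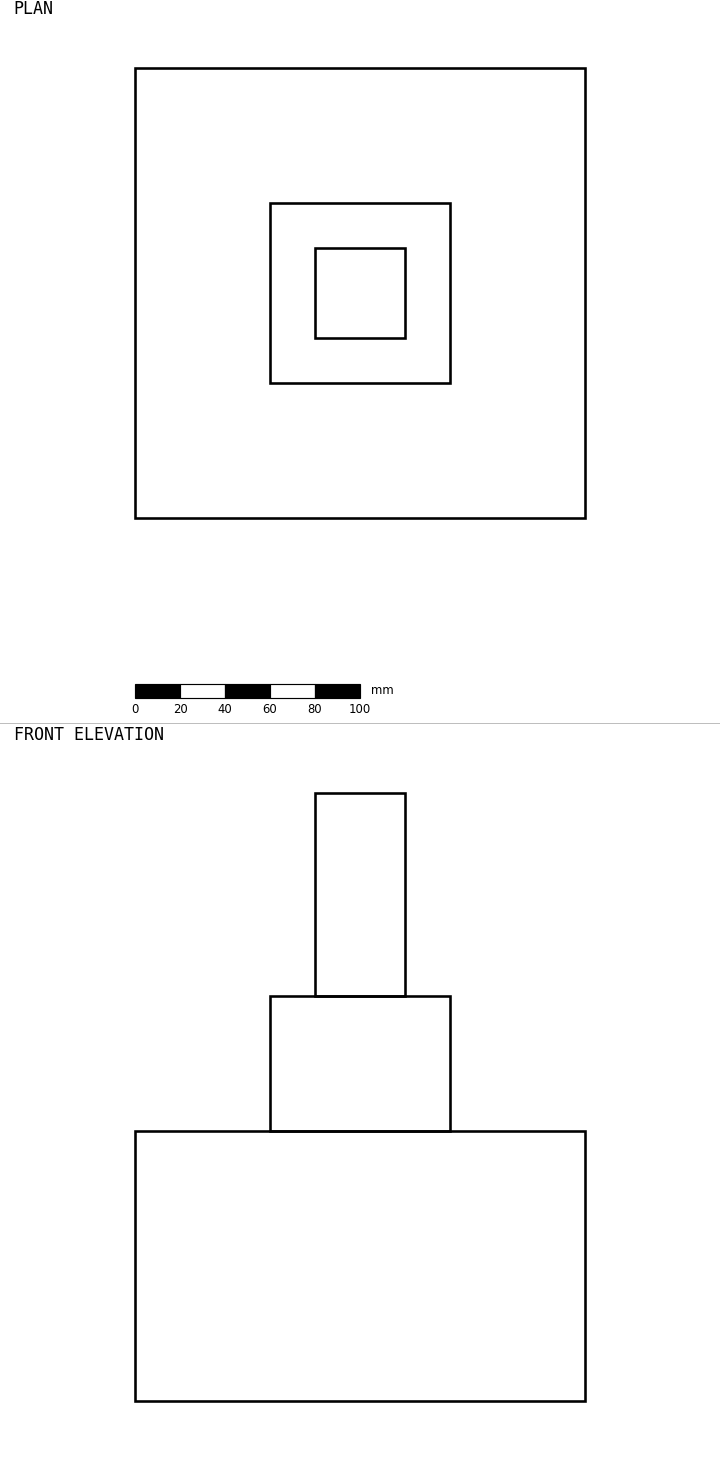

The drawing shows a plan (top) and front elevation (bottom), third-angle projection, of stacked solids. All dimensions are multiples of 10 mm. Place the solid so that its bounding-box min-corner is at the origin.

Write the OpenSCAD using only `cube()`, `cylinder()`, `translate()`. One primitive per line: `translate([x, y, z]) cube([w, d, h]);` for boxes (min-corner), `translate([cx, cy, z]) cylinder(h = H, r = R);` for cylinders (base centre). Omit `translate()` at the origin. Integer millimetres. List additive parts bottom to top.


cube([200, 200, 120]);
translate([60, 60, 120]) cube([80, 80, 60]);
translate([80, 80, 180]) cube([40, 40, 90]);


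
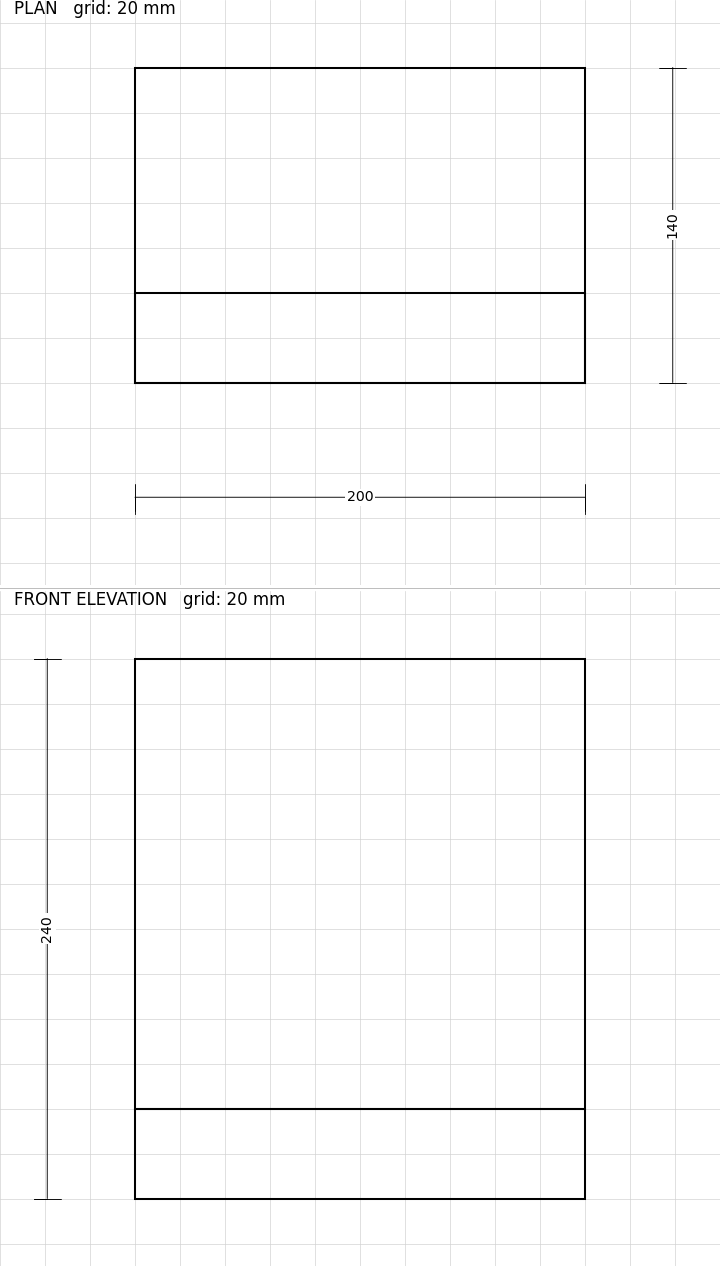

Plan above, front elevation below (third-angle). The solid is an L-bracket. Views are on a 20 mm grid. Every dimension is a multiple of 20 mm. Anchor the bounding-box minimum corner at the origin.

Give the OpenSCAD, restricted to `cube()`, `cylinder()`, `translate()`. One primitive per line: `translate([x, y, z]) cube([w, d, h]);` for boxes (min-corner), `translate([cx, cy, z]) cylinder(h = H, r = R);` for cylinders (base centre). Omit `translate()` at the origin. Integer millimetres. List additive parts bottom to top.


cube([200, 140, 40]);
translate([0, 0, 40]) cube([200, 40, 200]);


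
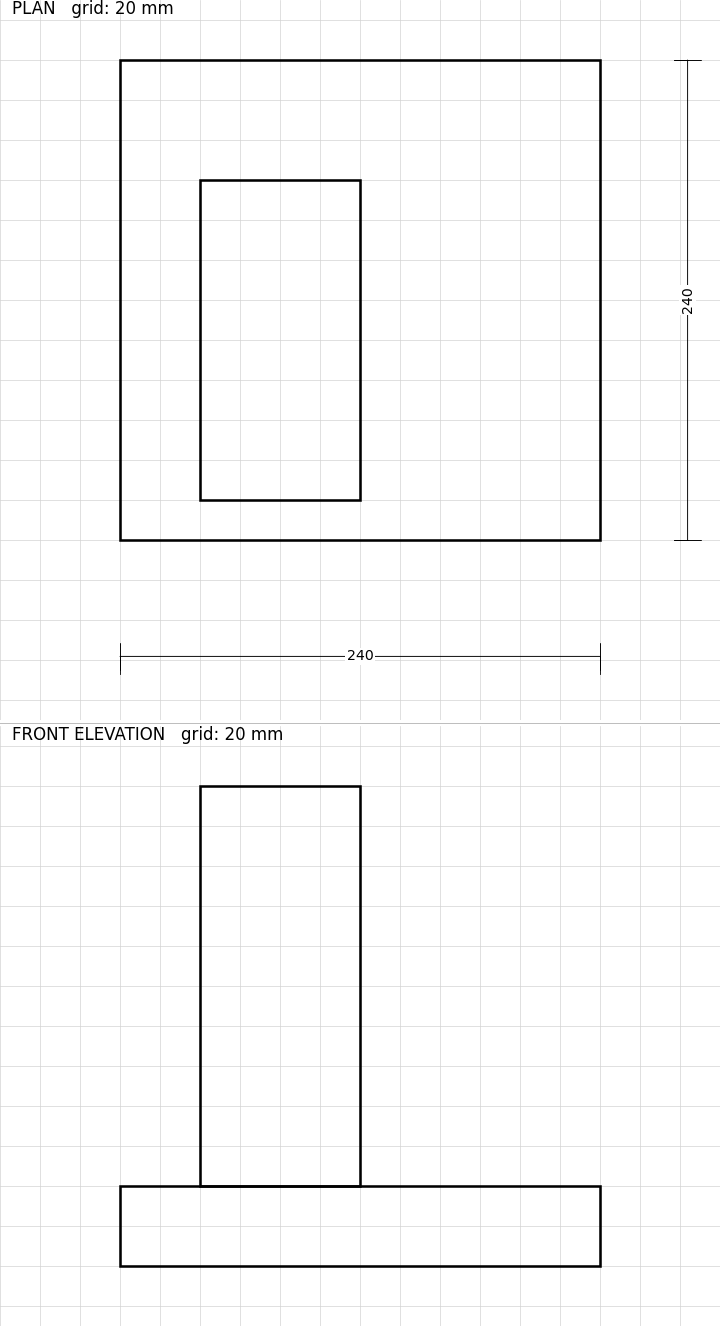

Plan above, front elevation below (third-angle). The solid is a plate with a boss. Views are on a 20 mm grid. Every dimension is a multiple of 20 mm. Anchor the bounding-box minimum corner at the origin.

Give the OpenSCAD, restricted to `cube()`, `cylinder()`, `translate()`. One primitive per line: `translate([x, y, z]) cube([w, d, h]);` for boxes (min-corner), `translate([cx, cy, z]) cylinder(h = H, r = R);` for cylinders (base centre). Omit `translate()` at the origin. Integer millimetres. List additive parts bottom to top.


cube([240, 240, 40]);
translate([40, 20, 40]) cube([80, 160, 200]);
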